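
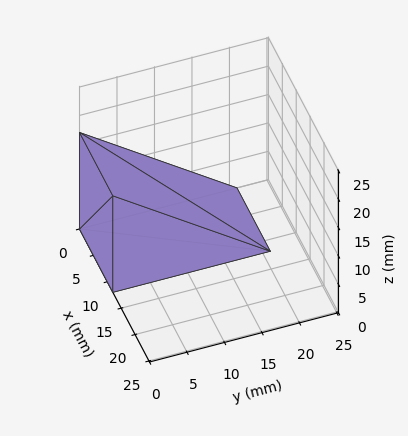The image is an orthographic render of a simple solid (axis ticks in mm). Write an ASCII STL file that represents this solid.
Reading the render: the shape is a wedge (ramp): 12 × 21 mm base, rising to 17 mm along the y=0 edge and sloping linearly to z=0 at y=21 (dimensions read to the nearest mm from the axis ticks). For the STL, each face is triangulated and given an outward normal.

solid part
  facet normal 0.0000 0.0000 -1.0000
    outer loop
      vertex 12.000 21.000 0.000
      vertex 12.000 0.000 0.000
      vertex 0.000 0.000 0.000
    endloop
  endfacet
  facet normal 0.0000 0.0000 -1.0000
    outer loop
      vertex 0.000 21.000 0.000
      vertex 12.000 21.000 0.000
      vertex 0.000 0.000 0.000
    endloop
  endfacet
  facet normal 0.0000 -1.0000 0.0000
    outer loop
      vertex 0.000 0.000 0.000
      vertex 12.000 0.000 0.000
      vertex 12.000 0.000 17.000
    endloop
  endfacet
  facet normal 0.0000 -1.0000 0.0000
    outer loop
      vertex 0.000 0.000 0.000
      vertex 12.000 0.000 17.000
      vertex 0.000 0.000 17.000
    endloop
  endfacet
  facet normal 0.0000 0.6292 0.7772
    outer loop
      vertex 0.000 0.000 17.000
      vertex 12.000 0.000 17.000
      vertex 12.000 21.000 0.000
    endloop
  endfacet
  facet normal 0.0000 0.6292 0.7772
    outer loop
      vertex 0.000 0.000 17.000
      vertex 12.000 21.000 0.000
      vertex 0.000 21.000 0.000
    endloop
  endfacet
  facet normal -1.0000 0.0000 0.0000
    outer loop
      vertex 0.000 0.000 17.000
      vertex 0.000 21.000 0.000
      vertex 0.000 0.000 0.000
    endloop
  endfacet
  facet normal 1.0000 0.0000 0.0000
    outer loop
      vertex 12.000 0.000 0.000
      vertex 12.000 21.000 0.000
      vertex 12.000 0.000 17.000
    endloop
  endfacet
endsolid part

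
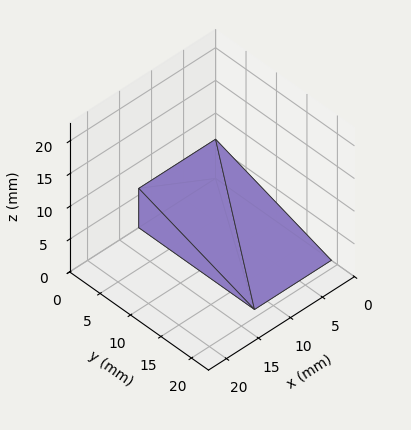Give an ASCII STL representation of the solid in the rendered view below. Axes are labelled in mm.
Reading the render: the shape is a wedge (ramp): 12 × 19 mm base, rising to 6 mm along the y=0 edge and sloping linearly to z=0 at y=19 (dimensions read to the nearest mm from the axis ticks). For the STL, each face is triangulated and given an outward normal.

solid part
  facet normal 0.0000 0.0000 -1.0000
    outer loop
      vertex 12.0 19.0 0.0
      vertex 12.0 0.0 0.0
      vertex 0.0 0.0 0.0
    endloop
  endfacet
  facet normal 0.0000 0.0000 -1.0000
    outer loop
      vertex 0.0 19.0 0.0
      vertex 12.0 19.0 0.0
      vertex 0.0 0.0 0.0
    endloop
  endfacet
  facet normal 0.0000 -1.0000 0.0000
    outer loop
      vertex 0.0 0.0 0.0
      vertex 12.0 0.0 0.0
      vertex 12.0 0.0 6.0
    endloop
  endfacet
  facet normal 0.0000 -1.0000 0.0000
    outer loop
      vertex 0.0 0.0 0.0
      vertex 12.0 0.0 6.0
      vertex 0.0 0.0 6.0
    endloop
  endfacet
  facet normal 0.0000 0.3011 0.9536
    outer loop
      vertex 0.0 0.0 6.0
      vertex 12.0 0.0 6.0
      vertex 12.0 19.0 0.0
    endloop
  endfacet
  facet normal 0.0000 0.3011 0.9536
    outer loop
      vertex 0.0 0.0 6.0
      vertex 12.0 19.0 0.0
      vertex 0.0 19.0 0.0
    endloop
  endfacet
  facet normal -1.0000 0.0000 0.0000
    outer loop
      vertex 0.0 0.0 6.0
      vertex 0.0 19.0 0.0
      vertex 0.0 0.0 0.0
    endloop
  endfacet
  facet normal 1.0000 0.0000 0.0000
    outer loop
      vertex 12.0 0.0 0.0
      vertex 12.0 19.0 0.0
      vertex 12.0 0.0 6.0
    endloop
  endfacet
endsolid part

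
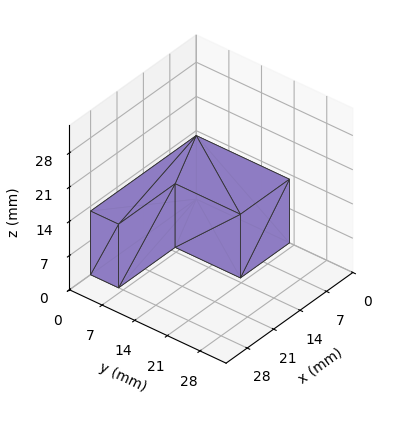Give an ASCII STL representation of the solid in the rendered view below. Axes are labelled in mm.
Reading the render: the shape is an L-shaped prism: outer 28 × 20 mm, arm thicknesses ≈ 6 mm (horizontal) and 13 mm (vertical), extruded 13 mm in z (dimensions read to the nearest mm from the axis ticks). For the STL, each face is triangulated and given an outward normal.

solid part
  facet normal 0.0000 0.0000 -1.0000
    outer loop
      vertex 28.0 6.0 0.0
      vertex 28.0 0.0 0.0
      vertex 0.0 0.0 0.0
    endloop
  endfacet
  facet normal 0.0000 0.0000 -1.0000
    outer loop
      vertex 13.0 6.0 0.0
      vertex 28.0 6.0 0.0
      vertex 0.0 0.0 0.0
    endloop
  endfacet
  facet normal 0.0000 0.0000 -1.0000
    outer loop
      vertex 13.0 20.0 0.0
      vertex 13.0 6.0 0.0
      vertex 0.0 0.0 0.0
    endloop
  endfacet
  facet normal 0.0000 0.0000 -1.0000
    outer loop
      vertex 0.0 20.0 0.0
      vertex 13.0 20.0 0.0
      vertex 0.0 0.0 0.0
    endloop
  endfacet
  facet normal 0.0000 0.0000 1.0000
    outer loop
      vertex 0.0 0.0 13.0
      vertex 28.0 0.0 13.0
      vertex 28.0 6.0 13.0
    endloop
  endfacet
  facet normal 0.0000 0.0000 1.0000
    outer loop
      vertex 0.0 0.0 13.0
      vertex 28.0 6.0 13.0
      vertex 13.0 6.0 13.0
    endloop
  endfacet
  facet normal 0.0000 0.0000 1.0000
    outer loop
      vertex 0.0 0.0 13.0
      vertex 13.0 6.0 13.0
      vertex 13.0 20.0 13.0
    endloop
  endfacet
  facet normal 0.0000 0.0000 1.0000
    outer loop
      vertex 0.0 0.0 13.0
      vertex 13.0 20.0 13.0
      vertex 0.0 20.0 13.0
    endloop
  endfacet
  facet normal 0.0000 -1.0000 0.0000
    outer loop
      vertex 0.0 0.0 0.0
      vertex 28.0 0.0 0.0
      vertex 28.0 0.0 13.0
    endloop
  endfacet
  facet normal 0.0000 -1.0000 0.0000
    outer loop
      vertex 0.0 0.0 0.0
      vertex 28.0 0.0 13.0
      vertex 0.0 0.0 13.0
    endloop
  endfacet
  facet normal 1.0000 0.0000 0.0000
    outer loop
      vertex 28.0 0.0 0.0
      vertex 28.0 6.0 0.0
      vertex 28.0 6.0 13.0
    endloop
  endfacet
  facet normal 1.0000 0.0000 0.0000
    outer loop
      vertex 28.0 0.0 0.0
      vertex 28.0 6.0 13.0
      vertex 28.0 0.0 13.0
    endloop
  endfacet
  facet normal 0.0000 1.0000 0.0000
    outer loop
      vertex 28.0 6.0 0.0
      vertex 13.0 6.0 0.0
      vertex 13.0 6.0 13.0
    endloop
  endfacet
  facet normal 0.0000 1.0000 0.0000
    outer loop
      vertex 28.0 6.0 0.0
      vertex 13.0 6.0 13.0
      vertex 28.0 6.0 13.0
    endloop
  endfacet
  facet normal 1.0000 0.0000 0.0000
    outer loop
      vertex 13.0 6.0 0.0
      vertex 13.0 20.0 0.0
      vertex 13.0 20.0 13.0
    endloop
  endfacet
  facet normal 1.0000 0.0000 0.0000
    outer loop
      vertex 13.0 6.0 0.0
      vertex 13.0 20.0 13.0
      vertex 13.0 6.0 13.0
    endloop
  endfacet
  facet normal 0.0000 1.0000 0.0000
    outer loop
      vertex 13.0 20.0 0.0
      vertex 0.0 20.0 0.0
      vertex 0.0 20.0 13.0
    endloop
  endfacet
  facet normal 0.0000 1.0000 0.0000
    outer loop
      vertex 13.0 20.0 0.0
      vertex 0.0 20.0 13.0
      vertex 13.0 20.0 13.0
    endloop
  endfacet
  facet normal -1.0000 0.0000 0.0000
    outer loop
      vertex 0.0 20.0 0.0
      vertex 0.0 0.0 0.0
      vertex 0.0 0.0 13.0
    endloop
  endfacet
  facet normal -1.0000 0.0000 0.0000
    outer loop
      vertex 0.0 20.0 0.0
      vertex 0.0 0.0 13.0
      vertex 0.0 20.0 13.0
    endloop
  endfacet
endsolid part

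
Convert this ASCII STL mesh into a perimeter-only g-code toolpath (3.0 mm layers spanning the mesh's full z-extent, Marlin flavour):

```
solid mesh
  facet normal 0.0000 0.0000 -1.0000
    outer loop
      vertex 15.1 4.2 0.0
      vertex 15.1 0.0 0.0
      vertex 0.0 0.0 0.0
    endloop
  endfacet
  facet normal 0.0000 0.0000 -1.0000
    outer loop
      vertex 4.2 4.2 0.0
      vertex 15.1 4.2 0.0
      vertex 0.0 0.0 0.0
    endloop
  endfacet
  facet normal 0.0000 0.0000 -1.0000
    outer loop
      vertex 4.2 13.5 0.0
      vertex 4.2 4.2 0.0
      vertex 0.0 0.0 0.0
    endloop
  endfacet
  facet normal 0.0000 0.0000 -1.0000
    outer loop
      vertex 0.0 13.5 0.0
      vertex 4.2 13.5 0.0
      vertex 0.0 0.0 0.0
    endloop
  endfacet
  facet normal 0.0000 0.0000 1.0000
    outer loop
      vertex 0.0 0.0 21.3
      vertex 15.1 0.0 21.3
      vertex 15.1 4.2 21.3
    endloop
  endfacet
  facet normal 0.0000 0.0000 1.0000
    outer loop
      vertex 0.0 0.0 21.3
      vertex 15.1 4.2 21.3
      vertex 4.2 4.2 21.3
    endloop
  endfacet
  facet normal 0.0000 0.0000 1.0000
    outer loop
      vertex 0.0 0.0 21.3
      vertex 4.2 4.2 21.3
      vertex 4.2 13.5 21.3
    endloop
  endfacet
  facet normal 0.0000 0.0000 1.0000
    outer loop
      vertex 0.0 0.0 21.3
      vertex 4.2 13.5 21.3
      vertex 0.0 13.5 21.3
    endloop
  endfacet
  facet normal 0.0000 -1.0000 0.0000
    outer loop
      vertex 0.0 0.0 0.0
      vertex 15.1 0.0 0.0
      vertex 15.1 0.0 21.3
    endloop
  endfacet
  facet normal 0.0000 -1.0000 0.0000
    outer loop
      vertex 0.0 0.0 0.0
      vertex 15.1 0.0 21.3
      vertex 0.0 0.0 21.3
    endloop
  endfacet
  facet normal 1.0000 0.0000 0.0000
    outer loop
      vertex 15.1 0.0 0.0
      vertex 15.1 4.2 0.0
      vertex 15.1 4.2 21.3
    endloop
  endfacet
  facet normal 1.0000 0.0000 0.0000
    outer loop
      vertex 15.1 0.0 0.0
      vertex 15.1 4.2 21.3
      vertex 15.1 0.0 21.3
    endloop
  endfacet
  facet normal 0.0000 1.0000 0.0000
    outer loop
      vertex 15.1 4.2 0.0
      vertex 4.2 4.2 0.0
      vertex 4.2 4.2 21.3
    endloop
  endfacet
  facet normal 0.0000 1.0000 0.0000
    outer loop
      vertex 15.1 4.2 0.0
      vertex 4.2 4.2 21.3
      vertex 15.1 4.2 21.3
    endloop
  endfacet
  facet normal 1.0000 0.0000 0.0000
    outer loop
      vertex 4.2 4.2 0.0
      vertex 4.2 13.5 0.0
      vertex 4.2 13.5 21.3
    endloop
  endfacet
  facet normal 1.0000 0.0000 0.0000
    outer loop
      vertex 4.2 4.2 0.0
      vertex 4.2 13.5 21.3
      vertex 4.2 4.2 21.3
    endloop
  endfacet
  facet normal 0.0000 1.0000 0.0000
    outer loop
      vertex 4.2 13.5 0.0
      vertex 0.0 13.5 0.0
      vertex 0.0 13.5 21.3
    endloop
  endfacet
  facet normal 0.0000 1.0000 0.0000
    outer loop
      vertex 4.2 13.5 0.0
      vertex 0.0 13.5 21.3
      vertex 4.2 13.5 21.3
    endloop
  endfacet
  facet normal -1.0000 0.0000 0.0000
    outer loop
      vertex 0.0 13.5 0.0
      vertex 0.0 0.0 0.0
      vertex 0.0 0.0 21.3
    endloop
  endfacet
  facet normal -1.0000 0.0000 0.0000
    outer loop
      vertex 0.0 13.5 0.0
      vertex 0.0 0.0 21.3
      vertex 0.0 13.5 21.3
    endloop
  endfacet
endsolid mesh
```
; perimeter-only toolpath
G21 ; units = mm
G90 ; absolute positioning
G28 ; home
; layer 1
G0 Z3.0
G0 X0.0 Y0.0
G1 X15.1 Y0.0
G1 X15.1 Y4.2
G1 X4.2 Y4.2
G1 X4.2 Y13.5
G1 X0.0 Y13.5
G1 X0.0 Y0.0
; layer 2
G0 Z6.1
G0 X0.0 Y0.0
G1 X15.1 Y0.0
G1 X15.1 Y4.2
G1 X4.2 Y4.2
G1 X4.2 Y13.5
G1 X0.0 Y13.5
G1 X0.0 Y0.0
; layer 3
G0 Z9.1
G0 X0.0 Y0.0
G1 X15.1 Y0.0
G1 X15.1 Y4.2
G1 X4.2 Y4.2
G1 X4.2 Y13.5
G1 X0.0 Y13.5
G1 X0.0 Y0.0
; layer 4
G0 Z12.2
G0 X0.0 Y0.0
G1 X15.1 Y0.0
G1 X15.1 Y4.2
G1 X4.2 Y4.2
G1 X4.2 Y13.5
G1 X0.0 Y13.5
G1 X0.0 Y0.0
; layer 5
G0 Z15.2
G0 X0.0 Y0.0
G1 X15.1 Y0.0
G1 X15.1 Y4.2
G1 X4.2 Y4.2
G1 X4.2 Y13.5
G1 X0.0 Y13.5
G1 X0.0 Y0.0
; layer 6
G0 Z18.3
G0 X0.0 Y0.0
G1 X15.1 Y0.0
G1 X15.1 Y4.2
G1 X4.2 Y4.2
G1 X4.2 Y13.5
G1 X0.0 Y13.5
G1 X0.0 Y0.0
; layer 7
G0 Z21.3
G0 X0.0 Y0.0
G1 X15.1 Y0.0
G1 X15.1 Y4.2
G1 X4.2 Y4.2
G1 X4.2 Y13.5
G1 X0.0 Y13.5
G1 X0.0 Y0.0
M2 ; end

The solid is an L-shaped prism: outer 15.1 × 13.5 mm, arm thicknesses ≈ 4.2 mm (horizontal) and 4.2 mm (vertical), extruded 21.3 mm in z. Slicing at Δz = 3.0 mm — 7 equal slices spanning the solid's height, so layer i sits at z = i·h/7 — gives 7 non-empty perimeters. Each is a 6-segment closed polygon; G0 lifts to the layer z and rapids to the start vertex, then G1 traces the edges.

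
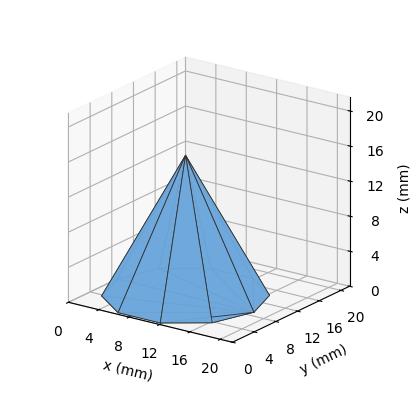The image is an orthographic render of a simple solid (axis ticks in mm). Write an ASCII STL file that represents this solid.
Reading the render: the shape is a regular 10-sided pyramid, base circumscribed radius ≈ 9 mm, apex at z ≈ 16 mm (dimensions read to the nearest mm from the axis ticks). For the STL, each face is triangulated and given an outward normal.

solid part
  facet normal 0.0000 0.0000 -1.0000
    outer loop
      vertex 11.78 17.56 0.00
      vertex 16.28 14.29 0.00
      vertex 18.00 9.00 0.00
    endloop
  endfacet
  facet normal 0.0000 0.0000 -1.0000
    outer loop
      vertex 6.22 17.56 0.00
      vertex 11.78 17.56 0.00
      vertex 18.00 9.00 0.00
    endloop
  endfacet
  facet normal 0.0000 0.0000 -1.0000
    outer loop
      vertex 1.72 14.29 0.00
      vertex 6.22 17.56 0.00
      vertex 18.00 9.00 0.00
    endloop
  endfacet
  facet normal 0.0000 0.0000 -1.0000
    outer loop
      vertex 0.00 9.00 0.00
      vertex 1.72 14.29 0.00
      vertex 18.00 9.00 0.00
    endloop
  endfacet
  facet normal 0.0000 0.0000 -1.0000
    outer loop
      vertex 1.72 3.71 0.00
      vertex 0.00 9.00 0.00
      vertex 18.00 9.00 0.00
    endloop
  endfacet
  facet normal 0.0000 0.0000 -1.0000
    outer loop
      vertex 6.22 0.44 0.00
      vertex 1.72 3.71 0.00
      vertex 18.00 9.00 0.00
    endloop
  endfacet
  facet normal 0.0000 0.0000 -1.0000
    outer loop
      vertex 11.78 0.44 0.00
      vertex 6.22 0.44 0.00
      vertex 18.00 9.00 0.00
    endloop
  endfacet
  facet normal 0.0000 0.0000 -1.0000
    outer loop
      vertex 16.28 3.71 0.00
      vertex 11.78 0.44 0.00
      vertex 18.00 9.00 0.00
    endloop
  endfacet
  facet normal 0.8386 0.2726 0.4717
    outer loop
      vertex 18.00 9.00 0.00
      vertex 16.28 14.29 0.00
      vertex 9.00 9.00 16.00
    endloop
  endfacet
  facet normal 0.5183 0.7133 0.4717
    outer loop
      vertex 16.28 14.29 0.00
      vertex 11.78 17.56 0.00
      vertex 9.00 9.00 16.00
    endloop
  endfacet
  facet normal 0.0000 0.8817 0.4717
    outer loop
      vertex 11.78 17.56 0.00
      vertex 6.22 17.56 0.00
      vertex 9.00 9.00 16.00
    endloop
  endfacet
  facet normal -0.5183 0.7133 0.4717
    outer loop
      vertex 6.22 17.56 0.00
      vertex 1.72 14.29 0.00
      vertex 9.00 9.00 16.00
    endloop
  endfacet
  facet normal -0.8386 0.2726 0.4717
    outer loop
      vertex 1.72 14.29 0.00
      vertex 0.00 9.00 0.00
      vertex 9.00 9.00 16.00
    endloop
  endfacet
  facet normal -0.8386 -0.2726 0.4717
    outer loop
      vertex 0.00 9.00 0.00
      vertex 1.72 3.71 0.00
      vertex 9.00 9.00 16.00
    endloop
  endfacet
  facet normal -0.5183 -0.7133 0.4717
    outer loop
      vertex 1.72 3.71 0.00
      vertex 6.22 0.44 0.00
      vertex 9.00 9.00 16.00
    endloop
  endfacet
  facet normal 0.0000 -0.8817 0.4717
    outer loop
      vertex 6.22 0.44 0.00
      vertex 11.78 0.44 0.00
      vertex 9.00 9.00 16.00
    endloop
  endfacet
  facet normal 0.5183 -0.7133 0.4717
    outer loop
      vertex 11.78 0.44 0.00
      vertex 16.28 3.71 0.00
      vertex 9.00 9.00 16.00
    endloop
  endfacet
  facet normal 0.8386 -0.2726 0.4717
    outer loop
      vertex 16.28 3.71 0.00
      vertex 18.00 9.00 0.00
      vertex 9.00 9.00 16.00
    endloop
  endfacet
endsolid part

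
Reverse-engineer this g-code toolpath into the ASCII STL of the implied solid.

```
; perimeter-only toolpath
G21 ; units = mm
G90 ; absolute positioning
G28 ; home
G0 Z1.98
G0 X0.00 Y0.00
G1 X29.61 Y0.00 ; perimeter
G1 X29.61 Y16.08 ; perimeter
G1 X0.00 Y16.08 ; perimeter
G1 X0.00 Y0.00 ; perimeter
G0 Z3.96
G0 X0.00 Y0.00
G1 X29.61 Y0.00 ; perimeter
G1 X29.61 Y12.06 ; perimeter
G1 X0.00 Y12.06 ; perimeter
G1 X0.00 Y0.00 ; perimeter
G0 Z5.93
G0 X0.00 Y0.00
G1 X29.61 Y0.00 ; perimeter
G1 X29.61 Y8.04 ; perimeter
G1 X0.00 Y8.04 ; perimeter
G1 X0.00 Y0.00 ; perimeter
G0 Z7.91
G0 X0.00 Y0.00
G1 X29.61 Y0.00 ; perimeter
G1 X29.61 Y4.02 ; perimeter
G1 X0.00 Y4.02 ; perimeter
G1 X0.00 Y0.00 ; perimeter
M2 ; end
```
solid part
  facet normal 0.0000 0.0000 -1.0000
    outer loop
      vertex 29.61 20.10 0.00
      vertex 29.61 0.00 0.00
      vertex 0.00 0.00 0.00
    endloop
  endfacet
  facet normal 0.0000 0.0000 -1.0000
    outer loop
      vertex 0.00 20.10 0.00
      vertex 29.61 20.10 0.00
      vertex 0.00 0.00 0.00
    endloop
  endfacet
  facet normal 0.0000 -1.0000 0.0000
    outer loop
      vertex 0.00 0.00 0.00
      vertex 29.61 0.00 0.00
      vertex 29.61 0.00 9.89
    endloop
  endfacet
  facet normal 0.0000 -1.0000 0.0000
    outer loop
      vertex 0.00 0.00 0.00
      vertex 29.61 0.00 9.89
      vertex 0.00 0.00 9.89
    endloop
  endfacet
  facet normal 0.0000 0.4415 0.8973
    outer loop
      vertex 0.00 0.00 9.89
      vertex 29.61 0.00 9.89
      vertex 29.61 20.10 0.00
    endloop
  endfacet
  facet normal 0.0000 0.4415 0.8973
    outer loop
      vertex 0.00 0.00 9.89
      vertex 29.61 20.10 0.00
      vertex 0.00 20.10 0.00
    endloop
  endfacet
  facet normal -1.0000 0.0000 0.0000
    outer loop
      vertex 0.00 0.00 9.89
      vertex 0.00 20.10 0.00
      vertex 0.00 0.00 0.00
    endloop
  endfacet
  facet normal 1.0000 0.0000 0.0000
    outer loop
      vertex 29.61 0.00 0.00
      vertex 29.61 20.10 0.00
      vertex 29.61 0.00 9.89
    endloop
  endfacet
endsolid part

The G0 Z moves step by Δz≈1.98 mm. The G1 loops shrink linearly with z, so the solid tapers from its base footprint up to z≈9.89. Closing with a flat bottom cap and the tapered top and triangulating gives 8 facets — a wedge (ramp): 29.6 × 20.1 mm base, rising to 9.89 mm along the y=0 edge and sloping linearly to z=0 at y=20.1.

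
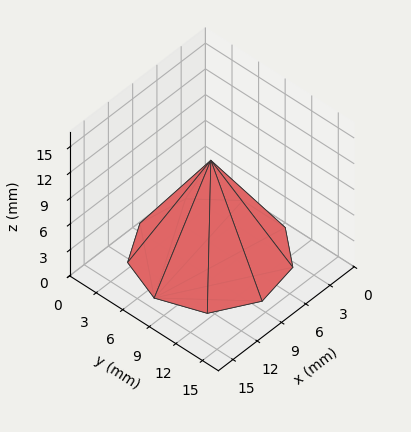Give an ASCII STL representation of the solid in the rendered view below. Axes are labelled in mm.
Reading the render: the shape is a regular 9-sided pyramid, base circumscribed radius ≈ 7 mm, apex at z ≈ 11 mm (dimensions read to the nearest mm from the axis ticks). For the STL, each face is triangulated and given an outward normal.

solid part
  facet normal 0.0000 0.0000 -1.0000
    outer loop
      vertex 8.216 13.894 0.000
      vertex 12.362 11.500 0.000
      vertex 14.000 7.000 0.000
    endloop
  endfacet
  facet normal 0.0000 0.0000 -1.0000
    outer loop
      vertex 3.500 13.062 0.000
      vertex 8.216 13.894 0.000
      vertex 14.000 7.000 0.000
    endloop
  endfacet
  facet normal 0.0000 0.0000 -1.0000
    outer loop
      vertex 0.422 9.394 0.000
      vertex 3.500 13.062 0.000
      vertex 14.000 7.000 0.000
    endloop
  endfacet
  facet normal 0.0000 0.0000 -1.0000
    outer loop
      vertex 0.422 4.606 0.000
      vertex 0.422 9.394 0.000
      vertex 14.000 7.000 0.000
    endloop
  endfacet
  facet normal 0.0000 0.0000 -1.0000
    outer loop
      vertex 3.500 0.938 0.000
      vertex 0.422 4.606 0.000
      vertex 14.000 7.000 0.000
    endloop
  endfacet
  facet normal 0.0000 0.0000 -1.0000
    outer loop
      vertex 8.216 0.106 0.000
      vertex 3.500 0.938 0.000
      vertex 14.000 7.000 0.000
    endloop
  endfacet
  facet normal 0.0000 0.0000 -1.0000
    outer loop
      vertex 12.362 2.500 0.000
      vertex 8.216 0.106 0.000
      vertex 14.000 7.000 0.000
    endloop
  endfacet
  facet normal 0.8065 0.2936 0.5132
    outer loop
      vertex 14.000 7.000 0.000
      vertex 12.362 11.500 0.000
      vertex 7.000 7.000 11.000
    endloop
  endfacet
  facet normal 0.4292 0.7432 0.5132
    outer loop
      vertex 12.362 11.500 0.000
      vertex 8.216 13.894 0.000
      vertex 7.000 7.000 11.000
    endloop
  endfacet
  facet normal -0.1491 0.8452 0.5132
    outer loop
      vertex 8.216 13.894 0.000
      vertex 3.500 13.062 0.000
      vertex 7.000 7.000 11.000
    endloop
  endfacet
  facet normal -0.6574 0.5517 0.5132
    outer loop
      vertex 3.500 13.062 0.000
      vertex 0.422 9.394 0.000
      vertex 7.000 7.000 11.000
    endloop
  endfacet
  facet normal -0.8582 0.0000 0.5132
    outer loop
      vertex 0.422 9.394 0.000
      vertex 0.422 4.606 0.000
      vertex 7.000 7.000 11.000
    endloop
  endfacet
  facet normal -0.6574 -0.5517 0.5132
    outer loop
      vertex 0.422 4.606 0.000
      vertex 3.500 0.938 0.000
      vertex 7.000 7.000 11.000
    endloop
  endfacet
  facet normal -0.1491 -0.8452 0.5132
    outer loop
      vertex 3.500 0.938 0.000
      vertex 8.216 0.106 0.000
      vertex 7.000 7.000 11.000
    endloop
  endfacet
  facet normal 0.4292 -0.7432 0.5132
    outer loop
      vertex 8.216 0.106 0.000
      vertex 12.362 2.500 0.000
      vertex 7.000 7.000 11.000
    endloop
  endfacet
  facet normal 0.8065 -0.2936 0.5132
    outer loop
      vertex 12.362 2.500 0.000
      vertex 14.000 7.000 0.000
      vertex 7.000 7.000 11.000
    endloop
  endfacet
endsolid part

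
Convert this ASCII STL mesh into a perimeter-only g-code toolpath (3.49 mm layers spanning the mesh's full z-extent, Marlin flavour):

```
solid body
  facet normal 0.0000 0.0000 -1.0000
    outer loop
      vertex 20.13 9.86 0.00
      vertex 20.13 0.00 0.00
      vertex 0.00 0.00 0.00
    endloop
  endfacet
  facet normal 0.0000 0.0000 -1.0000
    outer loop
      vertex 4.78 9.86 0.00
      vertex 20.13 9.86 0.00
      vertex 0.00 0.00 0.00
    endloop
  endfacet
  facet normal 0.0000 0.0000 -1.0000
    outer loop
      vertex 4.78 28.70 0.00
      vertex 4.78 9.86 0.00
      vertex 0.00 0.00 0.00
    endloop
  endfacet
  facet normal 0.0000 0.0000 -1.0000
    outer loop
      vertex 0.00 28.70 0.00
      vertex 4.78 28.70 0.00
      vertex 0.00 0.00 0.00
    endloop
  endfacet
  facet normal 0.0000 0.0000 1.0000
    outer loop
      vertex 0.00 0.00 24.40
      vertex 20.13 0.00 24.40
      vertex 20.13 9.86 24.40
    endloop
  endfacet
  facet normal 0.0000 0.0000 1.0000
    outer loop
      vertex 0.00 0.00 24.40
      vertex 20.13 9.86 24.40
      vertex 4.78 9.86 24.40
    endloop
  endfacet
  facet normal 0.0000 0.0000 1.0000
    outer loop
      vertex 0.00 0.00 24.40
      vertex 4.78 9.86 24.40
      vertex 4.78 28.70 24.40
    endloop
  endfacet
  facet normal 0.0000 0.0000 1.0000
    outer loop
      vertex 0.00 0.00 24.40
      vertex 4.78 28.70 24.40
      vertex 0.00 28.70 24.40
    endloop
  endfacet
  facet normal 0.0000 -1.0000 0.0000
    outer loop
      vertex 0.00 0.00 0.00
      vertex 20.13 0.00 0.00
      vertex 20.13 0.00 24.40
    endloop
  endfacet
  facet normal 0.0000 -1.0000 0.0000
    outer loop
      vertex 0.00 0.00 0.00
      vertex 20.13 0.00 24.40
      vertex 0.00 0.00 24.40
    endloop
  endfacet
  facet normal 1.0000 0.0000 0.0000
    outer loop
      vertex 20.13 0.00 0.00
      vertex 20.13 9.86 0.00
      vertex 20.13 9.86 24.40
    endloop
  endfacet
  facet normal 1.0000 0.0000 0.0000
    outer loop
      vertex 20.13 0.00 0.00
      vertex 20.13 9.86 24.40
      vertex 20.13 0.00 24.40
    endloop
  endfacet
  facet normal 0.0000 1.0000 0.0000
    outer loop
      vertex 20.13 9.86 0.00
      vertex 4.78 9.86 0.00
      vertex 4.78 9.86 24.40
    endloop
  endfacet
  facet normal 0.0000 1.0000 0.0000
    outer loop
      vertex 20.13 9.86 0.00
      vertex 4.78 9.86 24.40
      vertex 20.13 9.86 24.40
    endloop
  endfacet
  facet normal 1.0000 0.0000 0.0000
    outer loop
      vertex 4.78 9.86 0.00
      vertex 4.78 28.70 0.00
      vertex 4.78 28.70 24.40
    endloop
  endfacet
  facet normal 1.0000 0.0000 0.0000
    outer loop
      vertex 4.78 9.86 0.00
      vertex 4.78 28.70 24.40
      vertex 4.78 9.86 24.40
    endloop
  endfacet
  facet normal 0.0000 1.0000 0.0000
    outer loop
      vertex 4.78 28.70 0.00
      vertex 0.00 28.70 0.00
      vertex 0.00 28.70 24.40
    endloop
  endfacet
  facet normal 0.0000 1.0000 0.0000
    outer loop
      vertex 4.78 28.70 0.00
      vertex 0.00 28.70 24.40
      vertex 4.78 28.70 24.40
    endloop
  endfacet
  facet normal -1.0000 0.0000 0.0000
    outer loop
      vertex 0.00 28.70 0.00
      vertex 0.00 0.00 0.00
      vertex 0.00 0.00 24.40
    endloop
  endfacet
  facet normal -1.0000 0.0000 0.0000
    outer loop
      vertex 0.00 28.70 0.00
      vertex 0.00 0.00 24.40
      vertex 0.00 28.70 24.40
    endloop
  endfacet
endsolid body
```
; perimeter-only toolpath
G21 ; units = mm
G90 ; absolute positioning
G28 ; home
; layer 1
G0 Z3.49
G0 X0.00 Y0.00
G1 X20.13 Y0.00
G1 X20.13 Y9.86
G1 X4.78 Y9.86
G1 X4.78 Y28.70
G1 X0.00 Y28.70
G1 X0.00 Y0.00
; layer 2
G0 Z6.97
G0 X0.00 Y0.00
G1 X20.13 Y0.00
G1 X20.13 Y9.86
G1 X4.78 Y9.86
G1 X4.78 Y28.70
G1 X0.00 Y28.70
G1 X0.00 Y0.00
; layer 3
G0 Z10.46
G0 X0.00 Y0.00
G1 X20.13 Y0.00
G1 X20.13 Y9.86
G1 X4.78 Y9.86
G1 X4.78 Y28.70
G1 X0.00 Y28.70
G1 X0.00 Y0.00
; layer 4
G0 Z13.94
G0 X0.00 Y0.00
G1 X20.13 Y0.00
G1 X20.13 Y9.86
G1 X4.78 Y9.86
G1 X4.78 Y28.70
G1 X0.00 Y28.70
G1 X0.00 Y0.00
; layer 5
G0 Z17.43
G0 X0.00 Y0.00
G1 X20.13 Y0.00
G1 X20.13 Y9.86
G1 X4.78 Y9.86
G1 X4.78 Y28.70
G1 X0.00 Y28.70
G1 X0.00 Y0.00
; layer 6
G0 Z20.91
G0 X0.00 Y0.00
G1 X20.13 Y0.00
G1 X20.13 Y9.86
G1 X4.78 Y9.86
G1 X4.78 Y28.70
G1 X0.00 Y28.70
G1 X0.00 Y0.00
; layer 7
G0 Z24.40
G0 X0.00 Y0.00
G1 X20.13 Y0.00
G1 X20.13 Y9.86
G1 X4.78 Y9.86
G1 X4.78 Y28.70
G1 X0.00 Y28.70
G1 X0.00 Y0.00
M2 ; end

The solid is an L-shaped prism: outer 20.1 × 28.7 mm, arm thicknesses ≈ 9.86 mm (horizontal) and 4.78 mm (vertical), extruded 24.4 mm in z. Slicing at Δz = 3.49 mm — 7 equal slices spanning the solid's height, so layer i sits at z = i·h/7 — gives 7 non-empty perimeters. Each is a 6-segment closed polygon; G0 lifts to the layer z and rapids to the start vertex, then G1 traces the edges.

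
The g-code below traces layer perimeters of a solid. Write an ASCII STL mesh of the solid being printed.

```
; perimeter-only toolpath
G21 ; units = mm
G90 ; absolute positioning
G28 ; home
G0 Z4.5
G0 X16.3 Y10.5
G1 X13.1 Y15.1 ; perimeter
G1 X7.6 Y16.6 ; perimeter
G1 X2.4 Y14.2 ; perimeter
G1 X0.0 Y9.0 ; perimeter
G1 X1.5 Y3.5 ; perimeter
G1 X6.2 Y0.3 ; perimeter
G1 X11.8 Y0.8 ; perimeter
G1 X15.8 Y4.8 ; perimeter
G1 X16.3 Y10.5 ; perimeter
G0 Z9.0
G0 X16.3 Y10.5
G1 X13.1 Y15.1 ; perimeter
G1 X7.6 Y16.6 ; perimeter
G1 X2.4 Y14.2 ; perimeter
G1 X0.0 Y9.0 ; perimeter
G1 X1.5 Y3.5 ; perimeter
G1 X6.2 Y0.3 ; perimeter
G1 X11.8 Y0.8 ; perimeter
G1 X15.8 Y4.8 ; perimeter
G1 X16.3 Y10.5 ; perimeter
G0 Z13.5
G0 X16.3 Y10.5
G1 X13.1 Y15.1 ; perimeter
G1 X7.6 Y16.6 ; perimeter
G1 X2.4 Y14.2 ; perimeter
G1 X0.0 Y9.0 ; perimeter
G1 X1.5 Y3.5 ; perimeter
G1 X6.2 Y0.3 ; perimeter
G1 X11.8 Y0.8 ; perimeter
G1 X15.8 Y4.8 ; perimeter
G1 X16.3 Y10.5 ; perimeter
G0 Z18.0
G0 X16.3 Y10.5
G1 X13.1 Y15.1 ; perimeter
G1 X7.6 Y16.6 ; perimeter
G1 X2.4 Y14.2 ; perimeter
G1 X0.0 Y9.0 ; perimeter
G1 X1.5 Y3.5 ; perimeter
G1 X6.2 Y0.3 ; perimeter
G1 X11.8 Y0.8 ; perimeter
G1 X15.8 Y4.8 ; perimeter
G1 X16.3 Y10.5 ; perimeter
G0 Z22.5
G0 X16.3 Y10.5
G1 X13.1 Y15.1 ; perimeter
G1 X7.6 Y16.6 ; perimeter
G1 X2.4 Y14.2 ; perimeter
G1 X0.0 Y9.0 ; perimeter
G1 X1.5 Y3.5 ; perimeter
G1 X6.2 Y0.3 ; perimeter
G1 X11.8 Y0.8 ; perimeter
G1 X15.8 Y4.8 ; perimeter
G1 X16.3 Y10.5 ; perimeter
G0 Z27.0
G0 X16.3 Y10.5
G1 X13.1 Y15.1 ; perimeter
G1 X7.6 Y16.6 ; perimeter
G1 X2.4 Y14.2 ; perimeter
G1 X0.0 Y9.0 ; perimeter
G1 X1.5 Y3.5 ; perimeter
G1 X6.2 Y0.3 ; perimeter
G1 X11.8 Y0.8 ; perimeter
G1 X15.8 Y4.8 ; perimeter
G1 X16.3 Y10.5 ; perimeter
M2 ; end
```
solid part
  facet normal 0.0000 0.0000 -1.0000
    outer loop
      vertex 7.6 16.6 0.0
      vertex 13.1 15.1 0.0
      vertex 16.3 10.5 0.0
    endloop
  endfacet
  facet normal 0.0000 0.0000 -1.0000
    outer loop
      vertex 2.4 14.2 0.0
      vertex 7.6 16.6 0.0
      vertex 16.3 10.5 0.0
    endloop
  endfacet
  facet normal 0.0000 0.0000 -1.0000
    outer loop
      vertex 0.0 9.0 0.0
      vertex 2.4 14.2 0.0
      vertex 16.3 10.5 0.0
    endloop
  endfacet
  facet normal 0.0000 0.0000 -1.0000
    outer loop
      vertex 1.5 3.5 0.0
      vertex 0.0 9.0 0.0
      vertex 16.3 10.5 0.0
    endloop
  endfacet
  facet normal 0.0000 0.0000 -1.0000
    outer loop
      vertex 6.2 0.3 0.0
      vertex 1.5 3.5 0.0
      vertex 16.3 10.5 0.0
    endloop
  endfacet
  facet normal 0.0000 0.0000 -1.0000
    outer loop
      vertex 11.8 0.8 0.0
      vertex 6.2 0.3 0.0
      vertex 16.3 10.5 0.0
    endloop
  endfacet
  facet normal 0.0000 0.0000 -1.0000
    outer loop
      vertex 15.8 4.8 0.0
      vertex 11.8 0.8 0.0
      vertex 16.3 10.5 0.0
    endloop
  endfacet
  facet normal 0.0000 0.0000 1.0000
    outer loop
      vertex 16.3 10.5 27.0
      vertex 13.1 15.1 27.0
      vertex 7.6 16.6 27.0
    endloop
  endfacet
  facet normal 0.0000 0.0000 1.0000
    outer loop
      vertex 16.3 10.5 27.0
      vertex 7.6 16.6 27.0
      vertex 2.4 14.2 27.0
    endloop
  endfacet
  facet normal 0.0000 0.0000 1.0000
    outer loop
      vertex 16.3 10.5 27.0
      vertex 2.4 14.2 27.0
      vertex 0.0 9.0 27.0
    endloop
  endfacet
  facet normal 0.0000 0.0000 1.0000
    outer loop
      vertex 16.3 10.5 27.0
      vertex 0.0 9.0 27.0
      vertex 1.5 3.5 27.0
    endloop
  endfacet
  facet normal 0.0000 0.0000 1.0000
    outer loop
      vertex 16.3 10.5 27.0
      vertex 1.5 3.5 27.0
      vertex 6.2 0.3 27.0
    endloop
  endfacet
  facet normal 0.0000 0.0000 1.0000
    outer loop
      vertex 16.3 10.5 27.0
      vertex 6.2 0.3 27.0
      vertex 11.8 0.8 27.0
    endloop
  endfacet
  facet normal 0.0000 0.0000 1.0000
    outer loop
      vertex 16.3 10.5 27.0
      vertex 11.8 0.8 27.0
      vertex 15.8 4.8 27.0
    endloop
  endfacet
  facet normal 0.8209 0.5711 0.0000
    outer loop
      vertex 16.3 10.5 0.0
      vertex 13.1 15.1 0.0
      vertex 13.1 15.1 27.0
    endloop
  endfacet
  facet normal 0.8209 0.5711 0.0000
    outer loop
      vertex 16.3 10.5 0.0
      vertex 13.1 15.1 27.0
      vertex 16.3 10.5 27.0
    endloop
  endfacet
  facet normal 0.2631 0.9648 0.0000
    outer loop
      vertex 13.1 15.1 0.0
      vertex 7.6 16.6 0.0
      vertex 7.6 16.6 27.0
    endloop
  endfacet
  facet normal 0.2631 0.9648 0.0000
    outer loop
      vertex 13.1 15.1 0.0
      vertex 7.6 16.6 27.0
      vertex 13.1 15.1 27.0
    endloop
  endfacet
  facet normal -0.4191 0.9080 0.0000
    outer loop
      vertex 7.6 16.6 0.0
      vertex 2.4 14.2 0.0
      vertex 2.4 14.2 27.0
    endloop
  endfacet
  facet normal -0.4191 0.9080 0.0000
    outer loop
      vertex 7.6 16.6 0.0
      vertex 2.4 14.2 27.0
      vertex 7.6 16.6 27.0
    endloop
  endfacet
  facet normal -0.9080 0.4191 0.0000
    outer loop
      vertex 2.4 14.2 0.0
      vertex 0.0 9.0 0.0
      vertex 0.0 9.0 27.0
    endloop
  endfacet
  facet normal -0.9080 0.4191 0.0000
    outer loop
      vertex 2.4 14.2 0.0
      vertex 0.0 9.0 27.0
      vertex 2.4 14.2 27.0
    endloop
  endfacet
  facet normal -0.9648 -0.2631 0.0000
    outer loop
      vertex 0.0 9.0 0.0
      vertex 1.5 3.5 0.0
      vertex 1.5 3.5 27.0
    endloop
  endfacet
  facet normal -0.9648 -0.2631 0.0000
    outer loop
      vertex 0.0 9.0 0.0
      vertex 1.5 3.5 27.0
      vertex 0.0 9.0 27.0
    endloop
  endfacet
  facet normal -0.5628 -0.8266 0.0000
    outer loop
      vertex 1.5 3.5 0.0
      vertex 6.2 0.3 0.0
      vertex 6.2 0.3 27.0
    endloop
  endfacet
  facet normal -0.5628 -0.8266 0.0000
    outer loop
      vertex 1.5 3.5 0.0
      vertex 6.2 0.3 27.0
      vertex 1.5 3.5 27.0
    endloop
  endfacet
  facet normal 0.0889 -0.9960 0.0000
    outer loop
      vertex 6.2 0.3 0.0
      vertex 11.8 0.8 0.0
      vertex 11.8 0.8 27.0
    endloop
  endfacet
  facet normal 0.0889 -0.9960 0.0000
    outer loop
      vertex 6.2 0.3 0.0
      vertex 11.8 0.8 27.0
      vertex 6.2 0.3 27.0
    endloop
  endfacet
  facet normal 0.7071 -0.7071 0.0000
    outer loop
      vertex 11.8 0.8 0.0
      vertex 15.8 4.8 0.0
      vertex 15.8 4.8 27.0
    endloop
  endfacet
  facet normal 0.7071 -0.7071 0.0000
    outer loop
      vertex 11.8 0.8 0.0
      vertex 15.8 4.8 27.0
      vertex 11.8 0.8 27.0
    endloop
  endfacet
  facet normal 0.9962 -0.0874 0.0000
    outer loop
      vertex 15.8 4.8 0.0
      vertex 16.3 10.5 0.0
      vertex 16.3 10.5 27.0
    endloop
  endfacet
  facet normal 0.9962 -0.0874 0.0000
    outer loop
      vertex 15.8 4.8 0.0
      vertex 16.3 10.5 27.0
      vertex 15.8 4.8 27.0
    endloop
  endfacet
endsolid part

The G0 Z moves step by Δz≈4.5 mm. Every layer's G1 loop is the same polygon, so the solid is a straight extrusion of it from z=0 to z≈27. Closing with flat bottom and top caps and triangulating gives 32 facets — a regular 9-sided prism (a cylinder approximated with 9 flat sides), circumscribed radius ≈ 8.3 mm, height ≈ 27 mm.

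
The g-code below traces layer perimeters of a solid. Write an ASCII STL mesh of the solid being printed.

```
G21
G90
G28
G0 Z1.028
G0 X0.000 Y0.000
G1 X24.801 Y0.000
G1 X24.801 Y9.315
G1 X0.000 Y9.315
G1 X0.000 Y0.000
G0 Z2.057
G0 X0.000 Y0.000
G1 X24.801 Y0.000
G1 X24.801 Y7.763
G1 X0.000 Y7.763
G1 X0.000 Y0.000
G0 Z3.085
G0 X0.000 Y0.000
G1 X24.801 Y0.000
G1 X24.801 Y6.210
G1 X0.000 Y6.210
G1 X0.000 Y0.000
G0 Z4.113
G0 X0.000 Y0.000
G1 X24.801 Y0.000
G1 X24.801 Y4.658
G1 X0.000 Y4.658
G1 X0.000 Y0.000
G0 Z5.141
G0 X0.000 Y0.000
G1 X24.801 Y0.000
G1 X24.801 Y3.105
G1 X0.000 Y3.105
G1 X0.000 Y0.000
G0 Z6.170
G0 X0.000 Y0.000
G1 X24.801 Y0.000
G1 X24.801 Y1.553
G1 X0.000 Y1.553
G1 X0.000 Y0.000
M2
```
solid part
  facet normal 0.0000 0.0000 -1.0000
    outer loop
      vertex 24.801 10.868 0.000
      vertex 24.801 0.000 0.000
      vertex 0.000 0.000 0.000
    endloop
  endfacet
  facet normal 0.0000 0.0000 -1.0000
    outer loop
      vertex 0.000 10.868 0.000
      vertex 24.801 10.868 0.000
      vertex 0.000 0.000 0.000
    endloop
  endfacet
  facet normal 0.0000 -1.0000 0.0000
    outer loop
      vertex 0.000 0.000 0.000
      vertex 24.801 0.000 0.000
      vertex 24.801 0.000 7.198
    endloop
  endfacet
  facet normal 0.0000 -1.0000 0.0000
    outer loop
      vertex 0.000 0.000 0.000
      vertex 24.801 0.000 7.198
      vertex 0.000 0.000 7.198
    endloop
  endfacet
  facet normal 0.0000 0.5522 0.8337
    outer loop
      vertex 0.000 0.000 7.198
      vertex 24.801 0.000 7.198
      vertex 24.801 10.868 0.000
    endloop
  endfacet
  facet normal 0.0000 0.5522 0.8337
    outer loop
      vertex 0.000 0.000 7.198
      vertex 24.801 10.868 0.000
      vertex 0.000 10.868 0.000
    endloop
  endfacet
  facet normal -1.0000 0.0000 0.0000
    outer loop
      vertex 0.000 0.000 7.198
      vertex 0.000 10.868 0.000
      vertex 0.000 0.000 0.000
    endloop
  endfacet
  facet normal 1.0000 0.0000 0.0000
    outer loop
      vertex 24.801 0.000 0.000
      vertex 24.801 10.868 0.000
      vertex 24.801 0.000 7.198
    endloop
  endfacet
endsolid part

The G0 Z moves step by Δz≈1.028 mm. The G1 loops shrink linearly with z, so the solid tapers from its base footprint up to z≈7.2. Closing with a flat bottom cap and the tapered top and triangulating gives 8 facets — a wedge (ramp): 24.8 × 10.9 mm base, rising to 7.2 mm along the y=0 edge and sloping linearly to z=0 at y=10.9.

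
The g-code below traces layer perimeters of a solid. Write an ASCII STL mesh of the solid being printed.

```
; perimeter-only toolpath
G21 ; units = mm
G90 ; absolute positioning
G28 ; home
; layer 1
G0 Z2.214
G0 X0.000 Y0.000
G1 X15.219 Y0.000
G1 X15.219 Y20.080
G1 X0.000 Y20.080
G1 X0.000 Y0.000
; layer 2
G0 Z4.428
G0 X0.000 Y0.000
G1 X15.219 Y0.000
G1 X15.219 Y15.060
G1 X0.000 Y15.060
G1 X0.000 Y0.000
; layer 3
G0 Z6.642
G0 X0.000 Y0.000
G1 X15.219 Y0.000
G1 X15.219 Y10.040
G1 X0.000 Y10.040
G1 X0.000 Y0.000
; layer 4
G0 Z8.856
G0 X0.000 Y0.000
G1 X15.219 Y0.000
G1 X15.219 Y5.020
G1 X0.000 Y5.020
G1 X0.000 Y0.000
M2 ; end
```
solid part
  facet normal 0.0000 0.0000 -1.0000
    outer loop
      vertex 15.219 25.100 0.000
      vertex 15.219 0.000 0.000
      vertex 0.000 0.000 0.000
    endloop
  endfacet
  facet normal 0.0000 0.0000 -1.0000
    outer loop
      vertex 0.000 25.100 0.000
      vertex 15.219 25.100 0.000
      vertex 0.000 0.000 0.000
    endloop
  endfacet
  facet normal 0.0000 -1.0000 0.0000
    outer loop
      vertex 0.000 0.000 0.000
      vertex 15.219 0.000 0.000
      vertex 15.219 0.000 11.070
    endloop
  endfacet
  facet normal 0.0000 -1.0000 0.0000
    outer loop
      vertex 0.000 0.000 0.000
      vertex 15.219 0.000 11.070
      vertex 0.000 0.000 11.070
    endloop
  endfacet
  facet normal 0.0000 0.4035 0.9150
    outer loop
      vertex 0.000 0.000 11.070
      vertex 15.219 0.000 11.070
      vertex 15.219 25.100 0.000
    endloop
  endfacet
  facet normal 0.0000 0.4035 0.9150
    outer loop
      vertex 0.000 0.000 11.070
      vertex 15.219 25.100 0.000
      vertex 0.000 25.100 0.000
    endloop
  endfacet
  facet normal -1.0000 0.0000 0.0000
    outer loop
      vertex 0.000 0.000 11.070
      vertex 0.000 25.100 0.000
      vertex 0.000 0.000 0.000
    endloop
  endfacet
  facet normal 1.0000 0.0000 0.0000
    outer loop
      vertex 15.219 0.000 0.000
      vertex 15.219 25.100 0.000
      vertex 15.219 0.000 11.070
    endloop
  endfacet
endsolid part

The G0 Z moves step by Δz≈2.214 mm. The G1 loops shrink linearly with z, so the solid tapers from its base footprint up to z≈11.1. Closing with a flat bottom cap and the tapered top and triangulating gives 8 facets — a wedge (ramp): 15.2 × 25.1 mm base, rising to 11.1 mm along the y=0 edge and sloping linearly to z=0 at y=25.1.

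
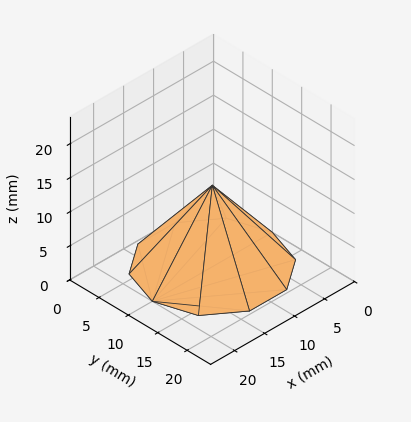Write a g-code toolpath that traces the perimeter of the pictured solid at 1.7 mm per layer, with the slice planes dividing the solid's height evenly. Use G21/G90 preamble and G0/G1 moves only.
Reading the render: the shape is a regular 10-sided pyramid, base circumscribed radius ≈ 10 mm, apex at z ≈ 12 mm (dimensions read to the nearest mm from the axis ticks). For the g-code, the solid's height is divided into equal slices at the stated Δz and each level perimeter traced with G1 moves after a G0 lift.

; perimeter-only toolpath
G21 ; units = mm
G90 ; absolute positioning
G28 ; home
; layer 1
G0 Z1.7
G0 X18.6 Y10.0
G1 X16.9 Y15.1
G1 X12.7 Y18.1
G1 X7.3 Y18.1
G1 X3.1 Y15.1
G1 X1.4 Y10.0
G1 X3.1 Y4.9
G1 X7.3 Y1.9
G1 X12.7 Y1.9
G1 X16.9 Y4.9
G1 X18.6 Y10.0
; layer 2
G0 Z3.4
G0 X17.1 Y10.0
G1 X15.8 Y14.2
G1 X12.2 Y16.8
G1 X7.8 Y16.8
G1 X4.2 Y14.2
G1 X2.9 Y10.0
G1 X4.2 Y5.8
G1 X7.8 Y3.2
G1 X12.2 Y3.2
G1 X15.8 Y5.8
G1 X17.1 Y10.0
; layer 3
G0 Z5.1
G0 X15.7 Y10.0
G1 X14.6 Y13.4
G1 X11.8 Y15.4
G1 X8.2 Y15.4
G1 X5.4 Y13.4
G1 X4.3 Y10.0
G1 X5.4 Y6.6
G1 X8.2 Y4.6
G1 X11.8 Y4.6
G1 X14.6 Y6.6
G1 X15.7 Y10.0
; layer 4
G0 Z6.9
G0 X14.3 Y10.0
G1 X13.5 Y12.5
G1 X11.3 Y14.1
G1 X8.7 Y14.1
G1 X6.5 Y12.5
G1 X5.7 Y10.0
G1 X6.5 Y7.5
G1 X8.7 Y5.9
G1 X11.3 Y5.9
G1 X13.5 Y7.5
G1 X14.3 Y10.0
; layer 5
G0 Z8.6
G0 X12.9 Y10.0
G1 X12.3 Y11.7
G1 X10.9 Y12.7
G1 X9.1 Y12.7
G1 X7.7 Y11.7
G1 X7.1 Y10.0
G1 X7.7 Y8.3
G1 X9.1 Y7.3
G1 X10.9 Y7.3
G1 X12.3 Y8.3
G1 X12.9 Y10.0
; layer 6
G0 Z10.3
G0 X11.4 Y10.0
G1 X11.2 Y10.8
G1 X10.4 Y11.4
G1 X9.6 Y11.4
G1 X8.8 Y10.8
G1 X8.6 Y10.0
G1 X8.8 Y9.2
G1 X9.6 Y8.6
G1 X10.4 Y8.6
G1 X11.2 Y9.2
G1 X11.4 Y10.0
M2 ; end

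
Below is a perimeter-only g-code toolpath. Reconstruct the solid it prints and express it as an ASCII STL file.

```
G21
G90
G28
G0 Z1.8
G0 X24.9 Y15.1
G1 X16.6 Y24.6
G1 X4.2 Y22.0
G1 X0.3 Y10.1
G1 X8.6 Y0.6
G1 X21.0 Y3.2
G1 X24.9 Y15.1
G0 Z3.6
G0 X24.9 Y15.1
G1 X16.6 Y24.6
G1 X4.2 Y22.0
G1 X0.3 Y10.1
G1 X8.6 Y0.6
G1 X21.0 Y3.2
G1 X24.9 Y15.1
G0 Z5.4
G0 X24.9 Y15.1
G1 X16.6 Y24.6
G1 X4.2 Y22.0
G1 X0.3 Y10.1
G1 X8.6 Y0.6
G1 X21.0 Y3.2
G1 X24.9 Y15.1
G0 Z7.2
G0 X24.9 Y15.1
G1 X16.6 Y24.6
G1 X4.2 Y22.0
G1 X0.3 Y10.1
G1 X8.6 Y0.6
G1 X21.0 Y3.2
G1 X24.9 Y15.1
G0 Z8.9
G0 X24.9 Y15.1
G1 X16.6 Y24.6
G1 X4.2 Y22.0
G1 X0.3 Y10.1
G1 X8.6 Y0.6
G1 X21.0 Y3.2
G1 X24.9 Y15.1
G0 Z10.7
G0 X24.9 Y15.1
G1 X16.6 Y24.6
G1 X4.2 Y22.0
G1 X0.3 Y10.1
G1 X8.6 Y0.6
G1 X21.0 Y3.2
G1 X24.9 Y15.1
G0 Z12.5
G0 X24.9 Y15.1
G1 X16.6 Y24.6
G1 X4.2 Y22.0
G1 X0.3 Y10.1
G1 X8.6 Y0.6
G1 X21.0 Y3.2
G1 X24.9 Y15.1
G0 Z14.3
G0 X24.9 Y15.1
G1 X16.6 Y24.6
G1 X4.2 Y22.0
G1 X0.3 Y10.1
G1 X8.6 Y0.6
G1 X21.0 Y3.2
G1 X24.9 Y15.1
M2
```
solid part
  facet normal 0.0000 0.0000 -1.0000
    outer loop
      vertex 4.2 22.0 0.0
      vertex 16.6 24.6 0.0
      vertex 24.9 15.1 0.0
    endloop
  endfacet
  facet normal 0.0000 0.0000 -1.0000
    outer loop
      vertex 0.3 10.1 0.0
      vertex 4.2 22.0 0.0
      vertex 24.9 15.1 0.0
    endloop
  endfacet
  facet normal 0.0000 0.0000 -1.0000
    outer loop
      vertex 8.6 0.6 0.0
      vertex 0.3 10.1 0.0
      vertex 24.9 15.1 0.0
    endloop
  endfacet
  facet normal 0.0000 0.0000 -1.0000
    outer loop
      vertex 21.0 3.2 0.0
      vertex 8.6 0.6 0.0
      vertex 24.9 15.1 0.0
    endloop
  endfacet
  facet normal 0.0000 0.0000 1.0000
    outer loop
      vertex 24.9 15.1 14.3
      vertex 16.6 24.6 14.3
      vertex 4.2 22.0 14.3
    endloop
  endfacet
  facet normal 0.0000 0.0000 1.0000
    outer loop
      vertex 24.9 15.1 14.3
      vertex 4.2 22.0 14.3
      vertex 0.3 10.1 14.3
    endloop
  endfacet
  facet normal 0.0000 0.0000 1.0000
    outer loop
      vertex 24.9 15.1 14.3
      vertex 0.3 10.1 14.3
      vertex 8.6 0.6 14.3
    endloop
  endfacet
  facet normal 0.0000 0.0000 1.0000
    outer loop
      vertex 24.9 15.1 14.3
      vertex 8.6 0.6 14.3
      vertex 21.0 3.2 14.3
    endloop
  endfacet
  facet normal 0.7531 0.6579 0.0000
    outer loop
      vertex 24.9 15.1 0.0
      vertex 16.6 24.6 0.0
      vertex 16.6 24.6 14.3
    endloop
  endfacet
  facet normal 0.7531 0.6579 0.0000
    outer loop
      vertex 24.9 15.1 0.0
      vertex 16.6 24.6 14.3
      vertex 24.9 15.1 14.3
    endloop
  endfacet
  facet normal -0.2052 0.9787 0.0000
    outer loop
      vertex 16.6 24.6 0.0
      vertex 4.2 22.0 0.0
      vertex 4.2 22.0 14.3
    endloop
  endfacet
  facet normal -0.2052 0.9787 0.0000
    outer loop
      vertex 16.6 24.6 0.0
      vertex 4.2 22.0 14.3
      vertex 16.6 24.6 14.3
    endloop
  endfacet
  facet normal -0.9503 0.3114 0.0000
    outer loop
      vertex 4.2 22.0 0.0
      vertex 0.3 10.1 0.0
      vertex 0.3 10.1 14.3
    endloop
  endfacet
  facet normal -0.9503 0.3114 0.0000
    outer loop
      vertex 4.2 22.0 0.0
      vertex 0.3 10.1 14.3
      vertex 4.2 22.0 14.3
    endloop
  endfacet
  facet normal -0.7531 -0.6579 0.0000
    outer loop
      vertex 0.3 10.1 0.0
      vertex 8.6 0.6 0.0
      vertex 8.6 0.6 14.3
    endloop
  endfacet
  facet normal -0.7531 -0.6579 0.0000
    outer loop
      vertex 0.3 10.1 0.0
      vertex 8.6 0.6 14.3
      vertex 0.3 10.1 14.3
    endloop
  endfacet
  facet normal 0.2052 -0.9787 0.0000
    outer loop
      vertex 8.6 0.6 0.0
      vertex 21.0 3.2 0.0
      vertex 21.0 3.2 14.3
    endloop
  endfacet
  facet normal 0.2052 -0.9787 0.0000
    outer loop
      vertex 8.6 0.6 0.0
      vertex 21.0 3.2 14.3
      vertex 8.6 0.6 14.3
    endloop
  endfacet
  facet normal 0.9503 -0.3114 0.0000
    outer loop
      vertex 21.0 3.2 0.0
      vertex 24.9 15.1 0.0
      vertex 24.9 15.1 14.3
    endloop
  endfacet
  facet normal 0.9503 -0.3114 0.0000
    outer loop
      vertex 21.0 3.2 0.0
      vertex 24.9 15.1 14.3
      vertex 21.0 3.2 14.3
    endloop
  endfacet
endsolid part

The G0 Z moves step by Δz≈1.8 mm. Every layer's G1 loop is the same polygon, so the solid is a straight extrusion of it from z=0 to z≈14.3. Closing with flat bottom and top caps and triangulating gives 20 facets — a regular 6-sided prism (a cylinder approximated with 6 flat sides), circumscribed radius ≈ 12.6 mm, height ≈ 14.3 mm.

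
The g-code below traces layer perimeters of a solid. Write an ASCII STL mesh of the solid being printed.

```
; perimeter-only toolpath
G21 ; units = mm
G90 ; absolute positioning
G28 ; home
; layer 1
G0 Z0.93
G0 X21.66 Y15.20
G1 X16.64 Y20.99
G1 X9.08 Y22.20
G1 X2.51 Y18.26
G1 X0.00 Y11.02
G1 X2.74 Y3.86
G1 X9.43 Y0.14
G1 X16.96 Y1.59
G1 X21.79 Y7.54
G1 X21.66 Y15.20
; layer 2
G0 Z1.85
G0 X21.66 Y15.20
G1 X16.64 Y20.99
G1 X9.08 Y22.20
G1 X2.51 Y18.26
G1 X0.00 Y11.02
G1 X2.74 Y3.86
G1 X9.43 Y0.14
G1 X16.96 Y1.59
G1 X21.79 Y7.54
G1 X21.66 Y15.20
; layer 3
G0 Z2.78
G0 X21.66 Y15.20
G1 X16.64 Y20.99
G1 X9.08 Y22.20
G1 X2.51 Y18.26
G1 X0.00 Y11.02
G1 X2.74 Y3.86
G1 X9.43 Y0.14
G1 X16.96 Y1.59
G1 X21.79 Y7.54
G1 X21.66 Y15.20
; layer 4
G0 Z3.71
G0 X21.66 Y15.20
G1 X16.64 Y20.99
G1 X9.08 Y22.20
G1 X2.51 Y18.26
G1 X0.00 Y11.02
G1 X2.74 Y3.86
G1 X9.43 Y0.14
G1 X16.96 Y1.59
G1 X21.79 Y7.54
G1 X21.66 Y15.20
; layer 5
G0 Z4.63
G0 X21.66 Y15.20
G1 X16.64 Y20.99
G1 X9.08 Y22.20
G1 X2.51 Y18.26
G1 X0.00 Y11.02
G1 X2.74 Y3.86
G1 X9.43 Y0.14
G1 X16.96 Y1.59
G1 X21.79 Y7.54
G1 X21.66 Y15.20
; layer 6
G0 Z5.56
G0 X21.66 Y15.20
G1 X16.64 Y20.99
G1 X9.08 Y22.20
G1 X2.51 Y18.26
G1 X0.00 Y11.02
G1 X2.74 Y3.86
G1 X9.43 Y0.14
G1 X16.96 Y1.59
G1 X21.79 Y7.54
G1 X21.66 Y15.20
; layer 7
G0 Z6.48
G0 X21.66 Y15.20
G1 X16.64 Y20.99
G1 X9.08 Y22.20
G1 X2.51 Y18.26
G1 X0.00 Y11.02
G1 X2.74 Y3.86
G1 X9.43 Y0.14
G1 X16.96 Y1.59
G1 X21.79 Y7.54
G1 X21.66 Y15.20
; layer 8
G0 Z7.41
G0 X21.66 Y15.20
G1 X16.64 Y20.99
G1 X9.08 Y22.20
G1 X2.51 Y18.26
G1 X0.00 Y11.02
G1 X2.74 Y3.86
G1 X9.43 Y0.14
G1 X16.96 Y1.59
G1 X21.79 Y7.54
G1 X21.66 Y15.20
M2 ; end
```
solid part
  facet normal 0.0000 0.0000 -1.0000
    outer loop
      vertex 9.08 22.20 0.00
      vertex 16.64 20.99 0.00
      vertex 21.66 15.20 0.00
    endloop
  endfacet
  facet normal 0.0000 0.0000 -1.0000
    outer loop
      vertex 2.51 18.26 0.00
      vertex 9.08 22.20 0.00
      vertex 21.66 15.20 0.00
    endloop
  endfacet
  facet normal 0.0000 0.0000 -1.0000
    outer loop
      vertex 0.00 11.02 0.00
      vertex 2.51 18.26 0.00
      vertex 21.66 15.20 0.00
    endloop
  endfacet
  facet normal 0.0000 0.0000 -1.0000
    outer loop
      vertex 2.74 3.86 0.00
      vertex 0.00 11.02 0.00
      vertex 21.66 15.20 0.00
    endloop
  endfacet
  facet normal 0.0000 0.0000 -1.0000
    outer loop
      vertex 9.43 0.14 0.00
      vertex 2.74 3.86 0.00
      vertex 21.66 15.20 0.00
    endloop
  endfacet
  facet normal 0.0000 0.0000 -1.0000
    outer loop
      vertex 16.96 1.59 0.00
      vertex 9.43 0.14 0.00
      vertex 21.66 15.20 0.00
    endloop
  endfacet
  facet normal 0.0000 0.0000 -1.0000
    outer loop
      vertex 21.79 7.54 0.00
      vertex 16.96 1.59 0.00
      vertex 21.66 15.20 0.00
    endloop
  endfacet
  facet normal 0.0000 0.0000 1.0000
    outer loop
      vertex 21.66 15.20 7.41
      vertex 16.64 20.99 7.41
      vertex 9.08 22.20 7.41
    endloop
  endfacet
  facet normal 0.0000 0.0000 1.0000
    outer loop
      vertex 21.66 15.20 7.41
      vertex 9.08 22.20 7.41
      vertex 2.51 18.26 7.41
    endloop
  endfacet
  facet normal 0.0000 0.0000 1.0000
    outer loop
      vertex 21.66 15.20 7.41
      vertex 2.51 18.26 7.41
      vertex 0.00 11.02 7.41
    endloop
  endfacet
  facet normal 0.0000 0.0000 1.0000
    outer loop
      vertex 21.66 15.20 7.41
      vertex 0.00 11.02 7.41
      vertex 2.74 3.86 7.41
    endloop
  endfacet
  facet normal 0.0000 0.0000 1.0000
    outer loop
      vertex 21.66 15.20 7.41
      vertex 2.74 3.86 7.41
      vertex 9.43 0.14 7.41
    endloop
  endfacet
  facet normal 0.0000 0.0000 1.0000
    outer loop
      vertex 21.66 15.20 7.41
      vertex 9.43 0.14 7.41
      vertex 16.96 1.59 7.41
    endloop
  endfacet
  facet normal 0.0000 0.0000 1.0000
    outer loop
      vertex 21.66 15.20 7.41
      vertex 16.96 1.59 7.41
      vertex 21.79 7.54 7.41
    endloop
  endfacet
  facet normal 0.7556 0.6551 0.0000
    outer loop
      vertex 21.66 15.20 0.00
      vertex 16.64 20.99 0.00
      vertex 16.64 20.99 7.41
    endloop
  endfacet
  facet normal 0.7556 0.6551 0.0000
    outer loop
      vertex 21.66 15.20 0.00
      vertex 16.64 20.99 7.41
      vertex 21.66 15.20 7.41
    endloop
  endfacet
  facet normal 0.1580 0.9874 0.0000
    outer loop
      vertex 16.64 20.99 0.00
      vertex 9.08 22.20 0.00
      vertex 9.08 22.20 7.41
    endloop
  endfacet
  facet normal 0.1580 0.9874 0.0000
    outer loop
      vertex 16.64 20.99 0.00
      vertex 9.08 22.20 7.41
      vertex 16.64 20.99 7.41
    endloop
  endfacet
  facet normal -0.5143 0.8576 0.0000
    outer loop
      vertex 9.08 22.20 0.00
      vertex 2.51 18.26 0.00
      vertex 2.51 18.26 7.41
    endloop
  endfacet
  facet normal -0.5143 0.8576 0.0000
    outer loop
      vertex 9.08 22.20 0.00
      vertex 2.51 18.26 7.41
      vertex 9.08 22.20 7.41
    endloop
  endfacet
  facet normal -0.9448 0.3276 0.0000
    outer loop
      vertex 2.51 18.26 0.00
      vertex 0.00 11.02 0.00
      vertex 0.00 11.02 7.41
    endloop
  endfacet
  facet normal -0.9448 0.3276 0.0000
    outer loop
      vertex 2.51 18.26 0.00
      vertex 0.00 11.02 7.41
      vertex 2.51 18.26 7.41
    endloop
  endfacet
  facet normal -0.9339 -0.3574 0.0000
    outer loop
      vertex 0.00 11.02 0.00
      vertex 2.74 3.86 0.00
      vertex 2.74 3.86 7.41
    endloop
  endfacet
  facet normal -0.9339 -0.3574 0.0000
    outer loop
      vertex 0.00 11.02 0.00
      vertex 2.74 3.86 7.41
      vertex 0.00 11.02 7.41
    endloop
  endfacet
  facet normal -0.4860 -0.8740 0.0000
    outer loop
      vertex 2.74 3.86 0.00
      vertex 9.43 0.14 0.00
      vertex 9.43 0.14 7.41
    endloop
  endfacet
  facet normal -0.4860 -0.8740 0.0000
    outer loop
      vertex 2.74 3.86 0.00
      vertex 9.43 0.14 7.41
      vertex 2.74 3.86 7.41
    endloop
  endfacet
  facet normal 0.1891 -0.9820 0.0000
    outer loop
      vertex 9.43 0.14 0.00
      vertex 16.96 1.59 0.00
      vertex 16.96 1.59 7.41
    endloop
  endfacet
  facet normal 0.1891 -0.9820 0.0000
    outer loop
      vertex 9.43 0.14 0.00
      vertex 16.96 1.59 7.41
      vertex 9.43 0.14 7.41
    endloop
  endfacet
  facet normal 0.7764 -0.6302 0.0000
    outer loop
      vertex 16.96 1.59 0.00
      vertex 21.79 7.54 0.00
      vertex 21.79 7.54 7.41
    endloop
  endfacet
  facet normal 0.7764 -0.6302 0.0000
    outer loop
      vertex 16.96 1.59 0.00
      vertex 21.79 7.54 7.41
      vertex 16.96 1.59 7.41
    endloop
  endfacet
  facet normal 0.9999 0.0170 0.0000
    outer loop
      vertex 21.79 7.54 0.00
      vertex 21.66 15.20 0.00
      vertex 21.66 15.20 7.41
    endloop
  endfacet
  facet normal 0.9999 0.0170 0.0000
    outer loop
      vertex 21.79 7.54 0.00
      vertex 21.66 15.20 7.41
      vertex 21.79 7.54 7.41
    endloop
  endfacet
endsolid part

The G0 Z moves step by Δz≈0.93 mm. Every layer's G1 loop is the same polygon, so the solid is a straight extrusion of it from z=0 to z≈7.41. Closing with flat bottom and top caps and triangulating gives 32 facets — a regular 9-sided prism (a cylinder approximated with 9 flat sides), circumscribed radius ≈ 11.2 mm, height ≈ 7.41 mm.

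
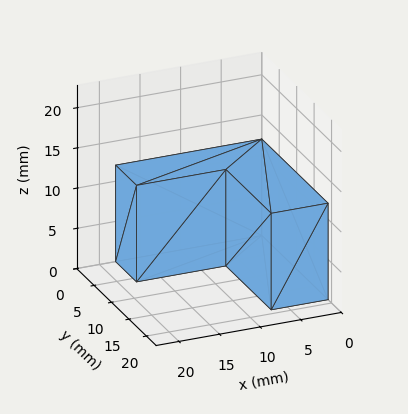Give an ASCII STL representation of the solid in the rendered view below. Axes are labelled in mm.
Reading the render: the shape is an L-shaped prism: outer 18 × 19 mm, arm thicknesses ≈ 6 mm (horizontal) and 7 mm (vertical), extruded 12 mm in z (dimensions read to the nearest mm from the axis ticks). For the STL, each face is triangulated and given an outward normal.

solid part
  facet normal 0.0000 0.0000 -1.0000
    outer loop
      vertex 18.00 6.00 0.00
      vertex 18.00 0.00 0.00
      vertex 0.00 0.00 0.00
    endloop
  endfacet
  facet normal 0.0000 0.0000 -1.0000
    outer loop
      vertex 7.00 6.00 0.00
      vertex 18.00 6.00 0.00
      vertex 0.00 0.00 0.00
    endloop
  endfacet
  facet normal 0.0000 0.0000 -1.0000
    outer loop
      vertex 7.00 19.00 0.00
      vertex 7.00 6.00 0.00
      vertex 0.00 0.00 0.00
    endloop
  endfacet
  facet normal 0.0000 0.0000 -1.0000
    outer loop
      vertex 0.00 19.00 0.00
      vertex 7.00 19.00 0.00
      vertex 0.00 0.00 0.00
    endloop
  endfacet
  facet normal 0.0000 0.0000 1.0000
    outer loop
      vertex 0.00 0.00 12.00
      vertex 18.00 0.00 12.00
      vertex 18.00 6.00 12.00
    endloop
  endfacet
  facet normal 0.0000 0.0000 1.0000
    outer loop
      vertex 0.00 0.00 12.00
      vertex 18.00 6.00 12.00
      vertex 7.00 6.00 12.00
    endloop
  endfacet
  facet normal 0.0000 0.0000 1.0000
    outer loop
      vertex 0.00 0.00 12.00
      vertex 7.00 6.00 12.00
      vertex 7.00 19.00 12.00
    endloop
  endfacet
  facet normal 0.0000 0.0000 1.0000
    outer loop
      vertex 0.00 0.00 12.00
      vertex 7.00 19.00 12.00
      vertex 0.00 19.00 12.00
    endloop
  endfacet
  facet normal 0.0000 -1.0000 0.0000
    outer loop
      vertex 0.00 0.00 0.00
      vertex 18.00 0.00 0.00
      vertex 18.00 0.00 12.00
    endloop
  endfacet
  facet normal 0.0000 -1.0000 0.0000
    outer loop
      vertex 0.00 0.00 0.00
      vertex 18.00 0.00 12.00
      vertex 0.00 0.00 12.00
    endloop
  endfacet
  facet normal 1.0000 0.0000 0.0000
    outer loop
      vertex 18.00 0.00 0.00
      vertex 18.00 6.00 0.00
      vertex 18.00 6.00 12.00
    endloop
  endfacet
  facet normal 1.0000 0.0000 0.0000
    outer loop
      vertex 18.00 0.00 0.00
      vertex 18.00 6.00 12.00
      vertex 18.00 0.00 12.00
    endloop
  endfacet
  facet normal 0.0000 1.0000 0.0000
    outer loop
      vertex 18.00 6.00 0.00
      vertex 7.00 6.00 0.00
      vertex 7.00 6.00 12.00
    endloop
  endfacet
  facet normal 0.0000 1.0000 0.0000
    outer loop
      vertex 18.00 6.00 0.00
      vertex 7.00 6.00 12.00
      vertex 18.00 6.00 12.00
    endloop
  endfacet
  facet normal 1.0000 0.0000 0.0000
    outer loop
      vertex 7.00 6.00 0.00
      vertex 7.00 19.00 0.00
      vertex 7.00 19.00 12.00
    endloop
  endfacet
  facet normal 1.0000 0.0000 0.0000
    outer loop
      vertex 7.00 6.00 0.00
      vertex 7.00 19.00 12.00
      vertex 7.00 6.00 12.00
    endloop
  endfacet
  facet normal 0.0000 1.0000 0.0000
    outer loop
      vertex 7.00 19.00 0.00
      vertex 0.00 19.00 0.00
      vertex 0.00 19.00 12.00
    endloop
  endfacet
  facet normal 0.0000 1.0000 0.0000
    outer loop
      vertex 7.00 19.00 0.00
      vertex 0.00 19.00 12.00
      vertex 7.00 19.00 12.00
    endloop
  endfacet
  facet normal -1.0000 0.0000 0.0000
    outer loop
      vertex 0.00 19.00 0.00
      vertex 0.00 0.00 0.00
      vertex 0.00 0.00 12.00
    endloop
  endfacet
  facet normal -1.0000 0.0000 0.0000
    outer loop
      vertex 0.00 19.00 0.00
      vertex 0.00 0.00 12.00
      vertex 0.00 19.00 12.00
    endloop
  endfacet
endsolid part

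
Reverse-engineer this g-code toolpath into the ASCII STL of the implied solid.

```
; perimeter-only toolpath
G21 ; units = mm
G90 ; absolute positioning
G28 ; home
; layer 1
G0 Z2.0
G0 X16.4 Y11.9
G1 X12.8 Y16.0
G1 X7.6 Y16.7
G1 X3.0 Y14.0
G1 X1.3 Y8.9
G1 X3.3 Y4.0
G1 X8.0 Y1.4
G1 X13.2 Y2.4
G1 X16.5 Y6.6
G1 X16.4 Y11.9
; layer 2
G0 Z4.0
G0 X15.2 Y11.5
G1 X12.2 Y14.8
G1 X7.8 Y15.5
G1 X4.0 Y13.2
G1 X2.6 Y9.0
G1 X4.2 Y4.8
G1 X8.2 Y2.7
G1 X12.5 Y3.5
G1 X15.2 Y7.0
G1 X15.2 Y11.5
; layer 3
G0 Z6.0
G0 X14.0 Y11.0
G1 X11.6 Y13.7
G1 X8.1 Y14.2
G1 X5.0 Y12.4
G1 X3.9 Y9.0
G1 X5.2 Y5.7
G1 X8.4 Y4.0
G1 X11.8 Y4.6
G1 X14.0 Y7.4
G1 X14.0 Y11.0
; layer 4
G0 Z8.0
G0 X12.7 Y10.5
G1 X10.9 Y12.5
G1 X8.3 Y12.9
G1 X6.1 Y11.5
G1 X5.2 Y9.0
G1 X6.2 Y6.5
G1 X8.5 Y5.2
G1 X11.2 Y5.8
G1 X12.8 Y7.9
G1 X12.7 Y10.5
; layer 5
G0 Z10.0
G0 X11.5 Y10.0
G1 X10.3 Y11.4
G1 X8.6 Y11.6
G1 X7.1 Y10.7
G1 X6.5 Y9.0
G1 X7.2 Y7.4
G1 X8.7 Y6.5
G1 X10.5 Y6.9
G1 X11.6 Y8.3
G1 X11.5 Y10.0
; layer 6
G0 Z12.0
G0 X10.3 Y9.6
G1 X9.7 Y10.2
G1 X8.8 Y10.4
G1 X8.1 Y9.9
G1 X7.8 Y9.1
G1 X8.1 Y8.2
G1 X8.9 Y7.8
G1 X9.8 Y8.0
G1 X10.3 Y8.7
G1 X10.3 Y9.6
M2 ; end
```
solid part
  facet normal 0.0000 0.0000 -1.0000
    outer loop
      vertex 7.3 18.0 0.0
      vertex 13.4 17.1 0.0
      vertex 17.6 12.4 0.0
    endloop
  endfacet
  facet normal 0.0000 0.0000 -1.0000
    outer loop
      vertex 2.0 14.8 0.0
      vertex 7.3 18.0 0.0
      vertex 17.6 12.4 0.0
    endloop
  endfacet
  facet normal 0.0000 0.0000 -1.0000
    outer loop
      vertex 0.0 8.9 0.0
      vertex 2.0 14.8 0.0
      vertex 17.6 12.4 0.0
    endloop
  endfacet
  facet normal 0.0000 0.0000 -1.0000
    outer loop
      vertex 2.3 3.1 0.0
      vertex 0.0 8.9 0.0
      vertex 17.6 12.4 0.0
    endloop
  endfacet
  facet normal 0.0000 0.0000 -1.0000
    outer loop
      vertex 7.8 0.1 0.0
      vertex 2.3 3.1 0.0
      vertex 17.6 12.4 0.0
    endloop
  endfacet
  facet normal 0.0000 0.0000 -1.0000
    outer loop
      vertex 13.9 1.3 0.0
      vertex 7.8 0.1 0.0
      vertex 17.6 12.4 0.0
    endloop
  endfacet
  facet normal 0.0000 0.0000 -1.0000
    outer loop
      vertex 17.7 6.2 0.0
      vertex 13.9 1.3 0.0
      vertex 17.6 12.4 0.0
    endloop
  endfacet
  facet normal 0.6366 0.5689 0.5206
    outer loop
      vertex 17.6 12.4 0.0
      vertex 13.4 17.1 0.0
      vertex 9.1 9.1 14.0
    endloop
  endfacet
  facet normal 0.1246 0.8445 0.5208
    outer loop
      vertex 13.4 17.1 0.0
      vertex 7.3 18.0 0.0
      vertex 9.1 9.1 14.0
    endloop
  endfacet
  facet normal -0.4411 0.7306 0.5212
    outer loop
      vertex 7.3 18.0 0.0
      vertex 2.0 14.8 0.0
      vertex 9.1 9.1 14.0
    endloop
  endfacet
  facet normal -0.8082 0.2739 0.5214
    outer loop
      vertex 2.0 14.8 0.0
      vertex 0.0 8.9 0.0
      vertex 9.1 9.1 14.0
    endloop
  endfacet
  facet normal -0.7938 -0.3148 0.5204
    outer loop
      vertex 0.0 8.9 0.0
      vertex 2.3 3.1 0.0
      vertex 9.1 9.1 14.0
    endloop
  endfacet
  facet normal -0.4090 -0.7499 0.5200
    outer loop
      vertex 2.3 3.1 0.0
      vertex 7.8 0.1 0.0
      vertex 9.1 9.1 14.0
    endloop
  endfacet
  facet normal 0.1646 -0.8366 0.5225
    outer loop
      vertex 7.8 0.1 0.0
      vertex 13.9 1.3 0.0
      vertex 9.1 9.1 14.0
    endloop
  endfacet
  facet normal 0.6739 -0.5226 0.5222
    outer loop
      vertex 13.9 1.3 0.0
      vertex 17.7 6.2 0.0
      vertex 9.1 9.1 14.0
    endloop
  endfacet
  facet normal 0.8533 0.0138 0.5213
    outer loop
      vertex 17.7 6.2 0.0
      vertex 17.6 12.4 0.0
      vertex 9.1 9.1 14.0
    endloop
  endfacet
endsolid part

The G0 Z moves step by Δz≈2.0 mm. The G1 loops shrink linearly with z, so the solid tapers from its base footprint up to z≈14. Closing with a flat bottom cap and the tapered top and triangulating gives 16 facets — a regular 9-sided pyramid, base circumscribed radius ≈ 9.1 mm, apex at z ≈ 14 mm.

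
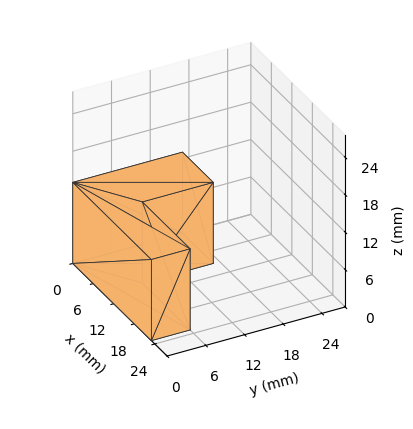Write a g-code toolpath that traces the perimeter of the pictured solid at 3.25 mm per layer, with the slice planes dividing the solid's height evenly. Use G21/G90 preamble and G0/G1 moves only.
Reading the render: the shape is an L-shaped prism: outer 23 × 17 mm, arm thicknesses ≈ 6 mm (horizontal) and 9 mm (vertical), extruded 13 mm in z (dimensions read to the nearest mm from the axis ticks). For the g-code, the solid's height is divided into equal slices at the stated Δz and each level perimeter traced with G1 moves after a G0 lift.

; perimeter-only toolpath
G21 ; units = mm
G90 ; absolute positioning
G28 ; home
; layer 1
G0 Z3.25
G0 X0.00 Y0.00
G1 X23.00 Y0.00
G1 X23.00 Y6.00
G1 X9.00 Y6.00
G1 X9.00 Y17.00
G1 X0.00 Y17.00
G1 X0.00 Y0.00
; layer 2
G0 Z6.50
G0 X0.00 Y0.00
G1 X23.00 Y0.00
G1 X23.00 Y6.00
G1 X9.00 Y6.00
G1 X9.00 Y17.00
G1 X0.00 Y17.00
G1 X0.00 Y0.00
; layer 3
G0 Z9.75
G0 X0.00 Y0.00
G1 X23.00 Y0.00
G1 X23.00 Y6.00
G1 X9.00 Y6.00
G1 X9.00 Y17.00
G1 X0.00 Y17.00
G1 X0.00 Y0.00
; layer 4
G0 Z13.00
G0 X0.00 Y0.00
G1 X23.00 Y0.00
G1 X23.00 Y6.00
G1 X9.00 Y6.00
G1 X9.00 Y17.00
G1 X0.00 Y17.00
G1 X0.00 Y0.00
M2 ; end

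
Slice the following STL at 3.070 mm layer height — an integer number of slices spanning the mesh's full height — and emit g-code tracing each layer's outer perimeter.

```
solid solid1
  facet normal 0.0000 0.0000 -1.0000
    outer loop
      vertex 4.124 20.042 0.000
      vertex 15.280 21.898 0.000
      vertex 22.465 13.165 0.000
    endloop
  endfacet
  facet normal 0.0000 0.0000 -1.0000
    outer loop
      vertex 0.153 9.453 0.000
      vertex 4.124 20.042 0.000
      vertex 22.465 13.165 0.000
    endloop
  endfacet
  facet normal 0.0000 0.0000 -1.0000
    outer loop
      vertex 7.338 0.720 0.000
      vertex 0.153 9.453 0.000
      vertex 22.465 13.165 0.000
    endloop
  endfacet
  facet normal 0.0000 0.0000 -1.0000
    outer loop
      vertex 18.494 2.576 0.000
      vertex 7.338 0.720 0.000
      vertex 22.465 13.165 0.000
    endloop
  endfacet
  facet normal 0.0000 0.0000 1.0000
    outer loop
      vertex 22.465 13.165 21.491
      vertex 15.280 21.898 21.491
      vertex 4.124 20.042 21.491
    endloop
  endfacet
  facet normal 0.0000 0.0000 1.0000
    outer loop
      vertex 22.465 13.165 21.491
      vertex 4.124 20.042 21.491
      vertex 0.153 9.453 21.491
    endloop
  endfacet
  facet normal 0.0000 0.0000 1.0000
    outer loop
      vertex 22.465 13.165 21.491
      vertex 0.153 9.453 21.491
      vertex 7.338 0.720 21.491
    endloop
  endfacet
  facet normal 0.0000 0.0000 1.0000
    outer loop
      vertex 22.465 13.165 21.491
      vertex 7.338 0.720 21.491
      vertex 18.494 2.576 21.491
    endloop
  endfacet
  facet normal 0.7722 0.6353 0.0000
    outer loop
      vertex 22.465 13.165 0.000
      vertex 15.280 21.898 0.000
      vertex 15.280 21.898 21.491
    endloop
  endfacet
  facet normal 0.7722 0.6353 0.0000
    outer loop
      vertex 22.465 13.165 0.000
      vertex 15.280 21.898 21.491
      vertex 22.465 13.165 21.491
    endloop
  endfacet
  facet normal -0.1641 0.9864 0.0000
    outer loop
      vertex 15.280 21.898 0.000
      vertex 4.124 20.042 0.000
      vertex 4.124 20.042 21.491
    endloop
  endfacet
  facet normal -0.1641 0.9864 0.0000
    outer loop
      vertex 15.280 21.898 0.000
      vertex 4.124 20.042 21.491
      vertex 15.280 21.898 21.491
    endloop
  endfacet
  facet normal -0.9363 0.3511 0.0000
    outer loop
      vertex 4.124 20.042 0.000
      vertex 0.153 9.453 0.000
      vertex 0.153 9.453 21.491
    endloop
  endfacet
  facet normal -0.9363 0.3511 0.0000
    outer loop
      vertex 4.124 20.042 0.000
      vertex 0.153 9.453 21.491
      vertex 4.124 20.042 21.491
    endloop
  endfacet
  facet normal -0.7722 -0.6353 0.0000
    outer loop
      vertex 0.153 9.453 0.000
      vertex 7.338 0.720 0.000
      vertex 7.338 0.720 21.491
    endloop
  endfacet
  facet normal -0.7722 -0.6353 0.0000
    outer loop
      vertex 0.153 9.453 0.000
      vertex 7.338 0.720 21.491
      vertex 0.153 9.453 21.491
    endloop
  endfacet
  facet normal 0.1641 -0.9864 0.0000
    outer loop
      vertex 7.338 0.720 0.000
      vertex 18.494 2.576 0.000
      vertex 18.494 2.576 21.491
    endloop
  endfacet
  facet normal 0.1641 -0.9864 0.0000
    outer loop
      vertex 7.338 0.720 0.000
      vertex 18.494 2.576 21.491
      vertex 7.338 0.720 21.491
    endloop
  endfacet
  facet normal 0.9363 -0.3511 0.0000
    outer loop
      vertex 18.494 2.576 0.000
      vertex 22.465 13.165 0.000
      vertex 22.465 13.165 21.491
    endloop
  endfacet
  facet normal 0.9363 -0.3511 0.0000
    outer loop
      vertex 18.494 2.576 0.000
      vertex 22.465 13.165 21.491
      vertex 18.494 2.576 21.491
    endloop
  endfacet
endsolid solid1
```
; perimeter-only toolpath
G21 ; units = mm
G90 ; absolute positioning
G28 ; home
; layer 1
G0 Z3.070
G0 X22.465 Y13.165
G1 X15.280 Y21.898
G1 X4.124 Y20.042
G1 X0.153 Y9.453
G1 X7.338 Y0.720
G1 X18.494 Y2.576
G1 X22.465 Y13.165
; layer 2
G0 Z6.140
G0 X22.465 Y13.165
G1 X15.280 Y21.898
G1 X4.124 Y20.042
G1 X0.153 Y9.453
G1 X7.338 Y0.720
G1 X18.494 Y2.576
G1 X22.465 Y13.165
; layer 3
G0 Z9.210
G0 X22.465 Y13.165
G1 X15.280 Y21.898
G1 X4.124 Y20.042
G1 X0.153 Y9.453
G1 X7.338 Y0.720
G1 X18.494 Y2.576
G1 X22.465 Y13.165
; layer 4
G0 Z12.281
G0 X22.465 Y13.165
G1 X15.280 Y21.898
G1 X4.124 Y20.042
G1 X0.153 Y9.453
G1 X7.338 Y0.720
G1 X18.494 Y2.576
G1 X22.465 Y13.165
; layer 5
G0 Z15.351
G0 X22.465 Y13.165
G1 X15.280 Y21.898
G1 X4.124 Y20.042
G1 X0.153 Y9.453
G1 X7.338 Y0.720
G1 X18.494 Y2.576
G1 X22.465 Y13.165
; layer 6
G0 Z18.421
G0 X22.465 Y13.165
G1 X15.280 Y21.898
G1 X4.124 Y20.042
G1 X0.153 Y9.453
G1 X7.338 Y0.720
G1 X18.494 Y2.576
G1 X22.465 Y13.165
; layer 7
G0 Z21.491
G0 X22.465 Y13.165
G1 X15.280 Y21.898
G1 X4.124 Y20.042
G1 X0.153 Y9.453
G1 X7.338 Y0.720
G1 X18.494 Y2.576
G1 X22.465 Y13.165
M2 ; end

The solid is a regular 6-sided prism (a cylinder approximated with 6 flat sides), circumscribed radius ≈ 11.3 mm, height ≈ 21.5 mm. Slicing at Δz = 3.070 mm — 7 equal slices spanning the solid's height, so layer i sits at z = i·h/7 — gives 7 non-empty perimeters. Each is a 6-segment closed polygon; G0 lifts to the layer z and rapids to the start vertex, then G1 traces the edges.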